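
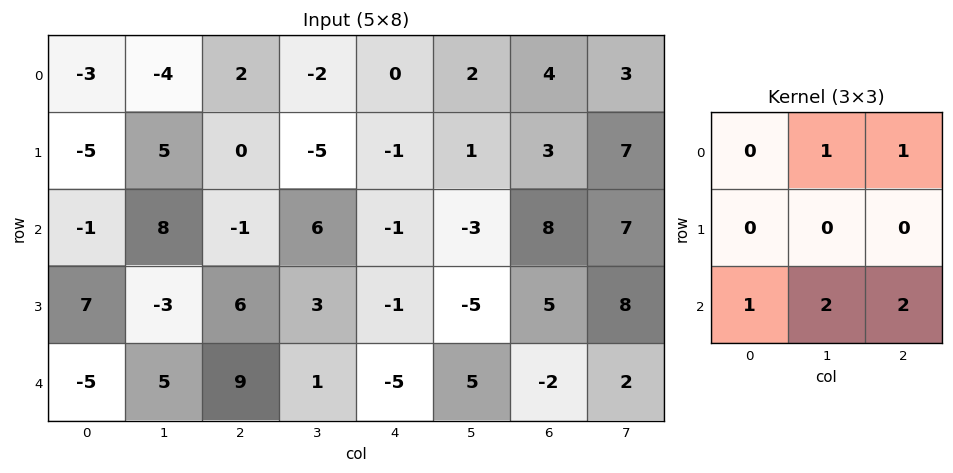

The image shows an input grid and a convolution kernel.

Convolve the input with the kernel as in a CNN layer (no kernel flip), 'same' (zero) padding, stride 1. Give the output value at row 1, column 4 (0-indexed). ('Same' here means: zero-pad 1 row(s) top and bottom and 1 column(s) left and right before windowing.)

The receptive field on the zero-padded input at this output position is [-2 0 2 / -5 -1 1 / 6 -1 -3]. Elementwise product with the kernel and sum: 0·1 + 2·1 + 6·1 + -1·2 + -3·2.

0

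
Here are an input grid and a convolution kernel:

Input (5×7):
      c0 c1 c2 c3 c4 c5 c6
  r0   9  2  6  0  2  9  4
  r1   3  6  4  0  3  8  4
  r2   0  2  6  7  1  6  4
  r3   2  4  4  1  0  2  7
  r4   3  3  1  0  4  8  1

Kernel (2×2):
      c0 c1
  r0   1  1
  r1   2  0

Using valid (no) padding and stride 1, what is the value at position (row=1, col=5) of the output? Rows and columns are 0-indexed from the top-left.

The receptive field on the input at this output position is [8 4 / 6 4]. Elementwise product with the kernel and sum: 8·1 + 4·1 + 6·2.

24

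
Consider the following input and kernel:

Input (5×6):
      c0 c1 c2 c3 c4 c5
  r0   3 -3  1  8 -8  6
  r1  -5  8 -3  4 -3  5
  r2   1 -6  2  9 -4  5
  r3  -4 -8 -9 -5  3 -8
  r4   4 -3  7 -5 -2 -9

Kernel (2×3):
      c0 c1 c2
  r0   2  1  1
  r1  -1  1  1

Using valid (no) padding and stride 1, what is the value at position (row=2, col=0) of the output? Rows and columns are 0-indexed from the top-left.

The receptive field on the input at this output position is [1 -6 2 / -4 -8 -9]. Elementwise product with the kernel and sum: 1·2 + -6·1 + 2·1 + -4·-1 + -8·1 + -9·1.

-15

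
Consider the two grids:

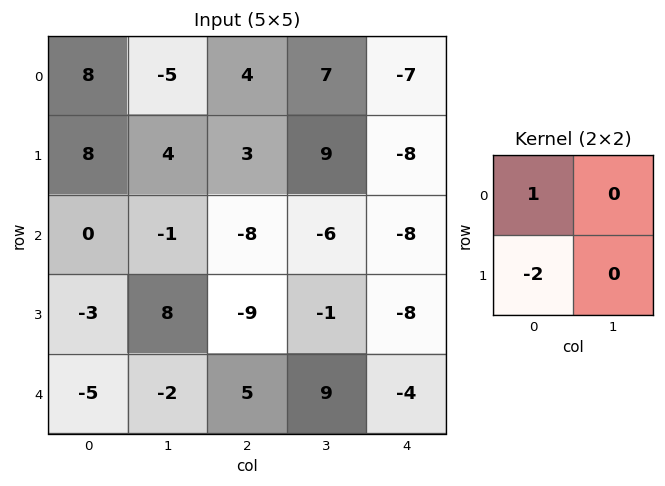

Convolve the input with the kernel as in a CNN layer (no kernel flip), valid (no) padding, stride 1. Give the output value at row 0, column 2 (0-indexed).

The receptive field on the input at this output position is [4 7 / 3 9]. Elementwise product with the kernel and sum: 4·1 + 3·-2.

-2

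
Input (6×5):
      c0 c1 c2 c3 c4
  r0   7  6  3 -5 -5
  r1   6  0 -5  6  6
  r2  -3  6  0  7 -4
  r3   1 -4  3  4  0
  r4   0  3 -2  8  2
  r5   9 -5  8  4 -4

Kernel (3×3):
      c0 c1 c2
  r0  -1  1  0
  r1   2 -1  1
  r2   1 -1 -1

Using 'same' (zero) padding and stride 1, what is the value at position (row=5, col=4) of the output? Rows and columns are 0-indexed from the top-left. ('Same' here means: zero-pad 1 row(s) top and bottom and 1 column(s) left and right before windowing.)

6

The receptive field on the zero-padded input at this output position is [8 2 0 / 4 -4 0 / 0 0 0]. Elementwise product with the kernel and sum: 8·-1 + 2·1 + 4·2 + -4·-1 + 0·1 + 0·1 + 0·-1 + 0·-1.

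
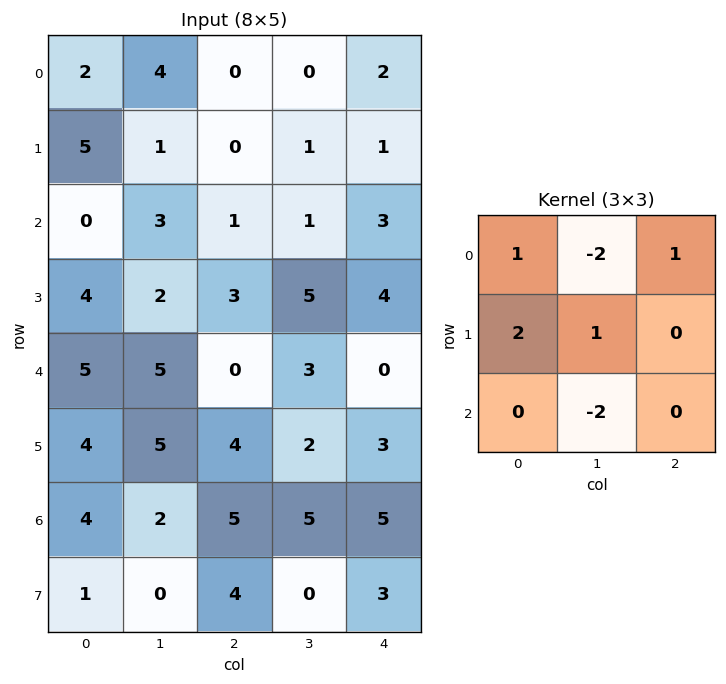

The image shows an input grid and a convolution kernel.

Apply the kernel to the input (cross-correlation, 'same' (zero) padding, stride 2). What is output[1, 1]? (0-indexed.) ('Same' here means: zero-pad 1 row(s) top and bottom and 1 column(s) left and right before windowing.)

3

The receptive field on the zero-padded input at this output position is [1 0 1 / 3 1 1 / 2 3 5]. Elementwise product with the kernel and sum: 1·1 + 0·-2 + 1·1 + 3·2 + 1·1 + 3·-2.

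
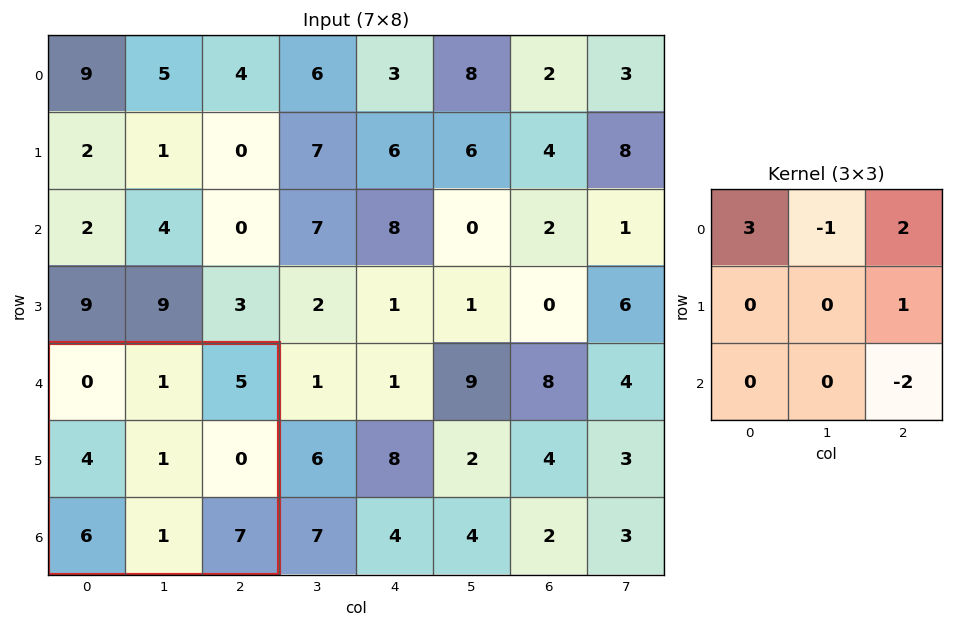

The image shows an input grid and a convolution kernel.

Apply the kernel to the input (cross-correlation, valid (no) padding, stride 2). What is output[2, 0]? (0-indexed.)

-5

The receptive field on the input at this output position is [0 1 5 / 4 1 0 / 6 1 7]. Elementwise product with the kernel and sum: 0·3 + 1·-1 + 5·2 + 0·1 + 7·-2.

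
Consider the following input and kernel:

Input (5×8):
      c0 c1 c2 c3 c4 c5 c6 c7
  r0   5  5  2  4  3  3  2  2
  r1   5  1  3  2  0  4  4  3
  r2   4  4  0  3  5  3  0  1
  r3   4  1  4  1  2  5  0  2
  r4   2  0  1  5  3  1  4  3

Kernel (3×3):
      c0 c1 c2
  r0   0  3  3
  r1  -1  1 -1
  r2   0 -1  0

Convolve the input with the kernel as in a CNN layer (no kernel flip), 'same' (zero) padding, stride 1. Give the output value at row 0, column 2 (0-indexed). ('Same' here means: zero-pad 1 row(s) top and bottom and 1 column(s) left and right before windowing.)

-10

The receptive field on the zero-padded input at this output position is [0 0 0 / 5 2 4 / 1 3 2]. Elementwise product with the kernel and sum: 0·3 + 0·3 + 5·-1 + 2·1 + 4·-1 + 3·-1.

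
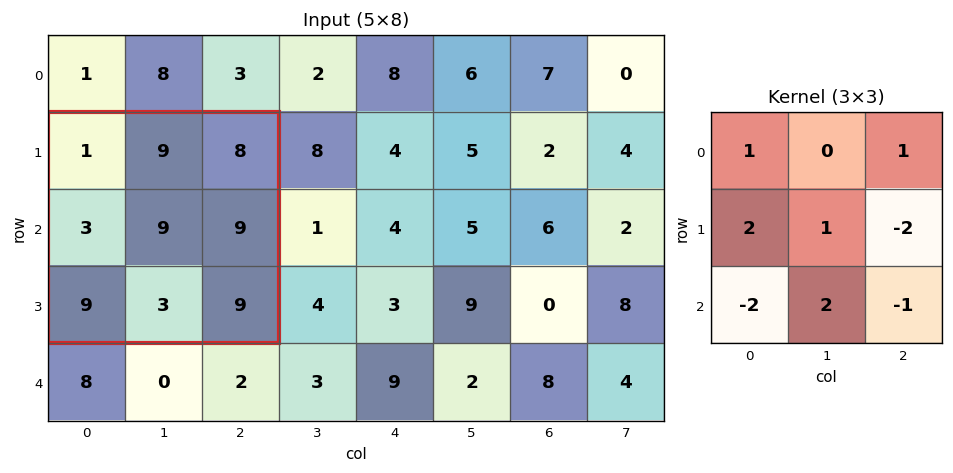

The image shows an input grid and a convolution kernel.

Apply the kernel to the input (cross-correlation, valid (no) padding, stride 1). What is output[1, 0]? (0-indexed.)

-15

The receptive field on the input at this output position is [1 9 8 / 3 9 9 / 9 3 9]. Elementwise product with the kernel and sum: 1·1 + 8·1 + 3·2 + 9·1 + 9·-2 + 9·-2 + 3·2 + 9·-1.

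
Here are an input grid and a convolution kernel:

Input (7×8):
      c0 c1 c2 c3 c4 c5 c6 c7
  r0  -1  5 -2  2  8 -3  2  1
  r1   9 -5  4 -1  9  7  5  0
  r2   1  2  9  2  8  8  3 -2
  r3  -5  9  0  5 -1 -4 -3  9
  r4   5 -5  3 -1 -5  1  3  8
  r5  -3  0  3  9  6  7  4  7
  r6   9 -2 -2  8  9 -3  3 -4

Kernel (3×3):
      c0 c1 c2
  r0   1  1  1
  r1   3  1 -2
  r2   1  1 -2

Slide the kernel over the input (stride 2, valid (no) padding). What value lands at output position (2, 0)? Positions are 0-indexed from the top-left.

-1

The receptive field on the input at this output position is [5 -5 3 / -3 0 3 / 9 -2 -2]. Elementwise product with the kernel and sum: 5·1 + -5·1 + 3·1 + -3·3 + 0·1 + 3·-2 + 9·1 + -2·1 + -2·-2.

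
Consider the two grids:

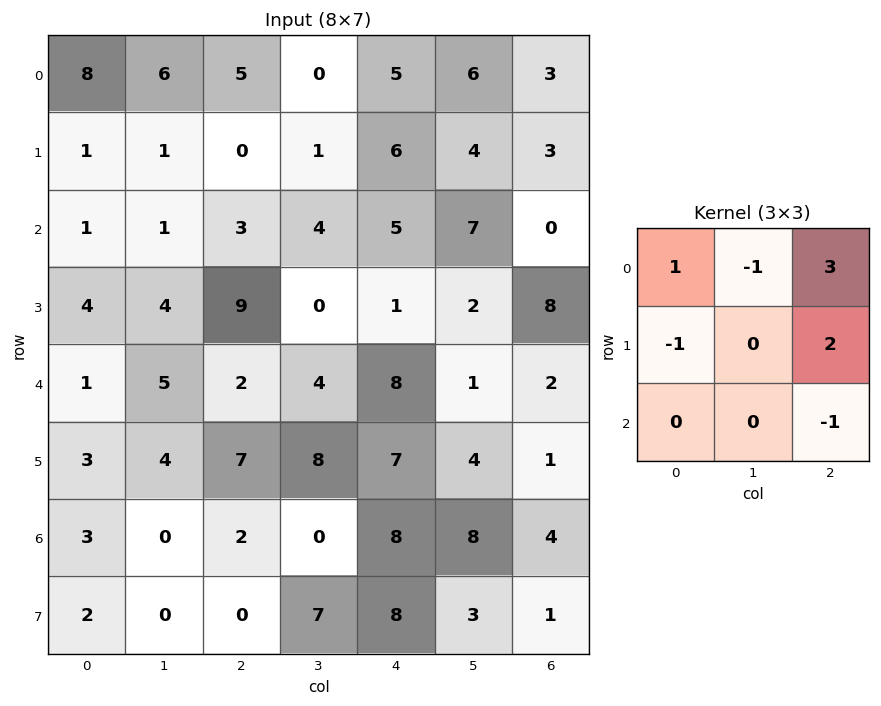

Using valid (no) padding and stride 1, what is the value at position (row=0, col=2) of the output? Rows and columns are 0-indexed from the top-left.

27

The receptive field on the input at this output position is [5 0 5 / 0 1 6 / 3 4 5]. Elementwise product with the kernel and sum: 5·1 + 0·-1 + 5·3 + 0·-1 + 6·2 + 5·-1.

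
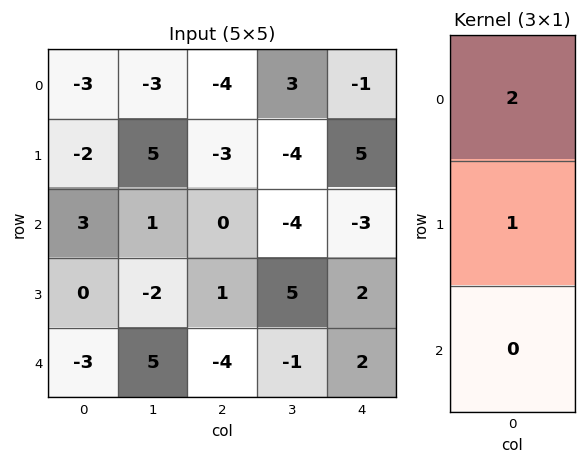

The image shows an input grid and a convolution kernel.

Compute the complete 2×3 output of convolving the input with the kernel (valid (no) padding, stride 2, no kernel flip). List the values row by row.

Output[0,0]: The receptive field on the input at this output position is [-3 / -2 / 3]. Elementwise product with the kernel and sum: -3·2 + -2·1.

-8 -11 3
6 1 -4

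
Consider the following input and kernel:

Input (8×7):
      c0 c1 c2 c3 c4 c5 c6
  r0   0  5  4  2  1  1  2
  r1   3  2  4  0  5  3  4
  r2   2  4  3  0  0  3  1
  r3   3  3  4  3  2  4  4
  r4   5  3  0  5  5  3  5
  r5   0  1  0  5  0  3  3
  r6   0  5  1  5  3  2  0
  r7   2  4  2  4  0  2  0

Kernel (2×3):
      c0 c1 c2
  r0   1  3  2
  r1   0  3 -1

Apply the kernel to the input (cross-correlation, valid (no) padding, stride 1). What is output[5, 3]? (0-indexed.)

The receptive field on the input at this output position is [5 0 3 / 5 3 2]. Elementwise product with the kernel and sum: 5·1 + 0·3 + 3·2 + 3·3 + 2·-1.

18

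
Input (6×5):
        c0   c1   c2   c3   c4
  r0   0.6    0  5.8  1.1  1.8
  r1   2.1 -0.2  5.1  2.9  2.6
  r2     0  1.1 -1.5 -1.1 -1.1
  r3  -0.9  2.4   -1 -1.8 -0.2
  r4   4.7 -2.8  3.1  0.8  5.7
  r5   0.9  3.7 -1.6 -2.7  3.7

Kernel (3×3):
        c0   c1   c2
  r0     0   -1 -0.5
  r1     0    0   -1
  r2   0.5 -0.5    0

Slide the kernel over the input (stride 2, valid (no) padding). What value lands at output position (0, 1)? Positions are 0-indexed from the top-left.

The receptive field on the input at this output position is [5.8 1.1 1.8 / 5.1 2.9 2.6 / -1.5 -1.1 -1.1]. Elementwise product with the kernel and sum: 1.1·-1 + 1.8·-0.5 + 2.6·-1 + -1.5·0.5 + -1.1·-0.5.

-4.8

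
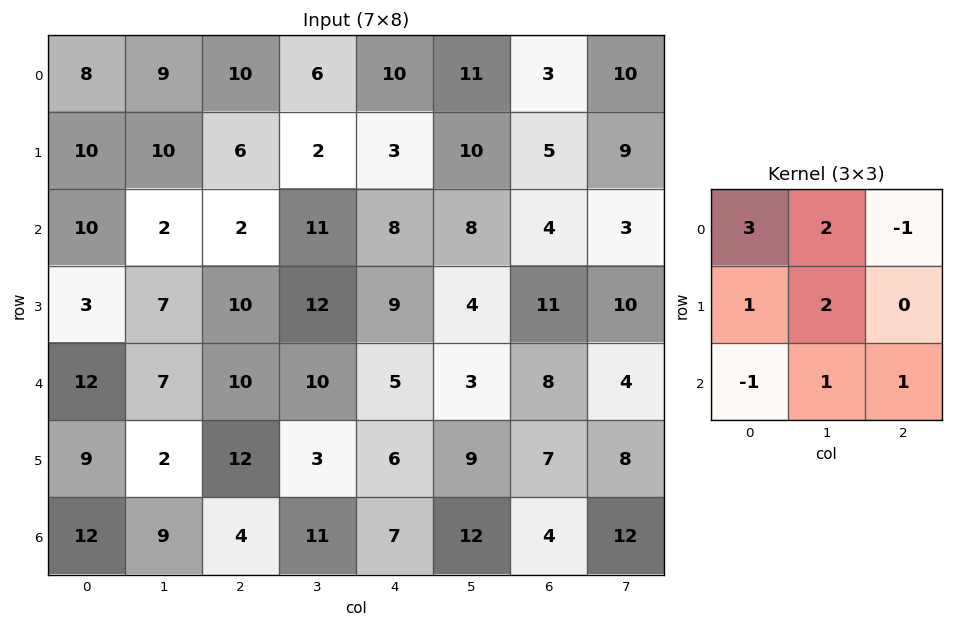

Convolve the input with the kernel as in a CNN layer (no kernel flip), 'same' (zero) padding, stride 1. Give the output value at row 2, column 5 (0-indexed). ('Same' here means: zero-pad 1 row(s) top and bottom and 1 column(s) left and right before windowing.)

54

The receptive field on the zero-padded input at this output position is [3 10 5 / 8 8 4 / 9 4 11]. Elementwise product with the kernel and sum: 3·3 + 10·2 + 5·-1 + 8·1 + 8·2 + 9·-1 + 4·1 + 11·1.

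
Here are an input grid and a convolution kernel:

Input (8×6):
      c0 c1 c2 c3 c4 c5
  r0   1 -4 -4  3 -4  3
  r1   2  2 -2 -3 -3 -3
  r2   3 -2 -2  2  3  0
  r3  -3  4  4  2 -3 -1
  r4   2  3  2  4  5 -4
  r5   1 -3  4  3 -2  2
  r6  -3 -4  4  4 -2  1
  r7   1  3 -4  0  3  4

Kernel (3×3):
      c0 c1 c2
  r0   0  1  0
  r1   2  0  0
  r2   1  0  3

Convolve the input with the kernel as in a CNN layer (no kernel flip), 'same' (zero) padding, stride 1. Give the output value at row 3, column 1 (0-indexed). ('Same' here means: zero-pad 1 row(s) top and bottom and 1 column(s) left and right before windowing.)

The receptive field on the zero-padded input at this output position is [3 -2 -2 / -3 4 4 / 2 3 2]. Elementwise product with the kernel and sum: -2·1 + -3·2 + 2·1 + 2·3.

0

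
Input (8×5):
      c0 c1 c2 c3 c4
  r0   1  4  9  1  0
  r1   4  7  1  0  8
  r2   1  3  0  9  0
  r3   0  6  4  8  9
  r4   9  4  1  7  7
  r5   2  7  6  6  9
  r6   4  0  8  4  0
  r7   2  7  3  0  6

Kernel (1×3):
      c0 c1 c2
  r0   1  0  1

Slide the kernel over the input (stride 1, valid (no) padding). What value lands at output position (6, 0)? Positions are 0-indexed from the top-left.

The receptive field on the input at this output position is [4 0 8]. Elementwise product with the kernel and sum: 4·1 + 8·1.

12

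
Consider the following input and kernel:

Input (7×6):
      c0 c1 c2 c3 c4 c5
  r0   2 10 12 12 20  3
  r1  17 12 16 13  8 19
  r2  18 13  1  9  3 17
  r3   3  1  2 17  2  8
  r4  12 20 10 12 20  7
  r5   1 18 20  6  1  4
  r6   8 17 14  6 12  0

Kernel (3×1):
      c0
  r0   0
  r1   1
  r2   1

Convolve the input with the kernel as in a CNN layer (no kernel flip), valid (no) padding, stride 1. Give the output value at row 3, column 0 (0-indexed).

13

The receptive field on the input at this output position is [3 / 12 / 1]. Elementwise product with the kernel and sum: 12·1 + 1·1.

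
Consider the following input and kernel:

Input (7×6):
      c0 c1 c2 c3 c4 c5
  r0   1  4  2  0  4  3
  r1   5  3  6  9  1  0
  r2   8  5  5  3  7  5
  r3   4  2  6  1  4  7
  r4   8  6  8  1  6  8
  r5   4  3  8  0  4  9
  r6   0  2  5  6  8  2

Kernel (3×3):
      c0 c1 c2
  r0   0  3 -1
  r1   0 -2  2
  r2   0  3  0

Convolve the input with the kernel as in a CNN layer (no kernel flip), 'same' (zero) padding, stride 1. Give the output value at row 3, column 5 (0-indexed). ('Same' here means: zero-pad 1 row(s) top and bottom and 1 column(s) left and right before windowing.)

The receptive field on the zero-padded input at this output position is [7 5 0 / 4 7 0 / 6 8 0]. Elementwise product with the kernel and sum: 5·3 + 0·-1 + 7·-2 + 0·2 + 8·3.

25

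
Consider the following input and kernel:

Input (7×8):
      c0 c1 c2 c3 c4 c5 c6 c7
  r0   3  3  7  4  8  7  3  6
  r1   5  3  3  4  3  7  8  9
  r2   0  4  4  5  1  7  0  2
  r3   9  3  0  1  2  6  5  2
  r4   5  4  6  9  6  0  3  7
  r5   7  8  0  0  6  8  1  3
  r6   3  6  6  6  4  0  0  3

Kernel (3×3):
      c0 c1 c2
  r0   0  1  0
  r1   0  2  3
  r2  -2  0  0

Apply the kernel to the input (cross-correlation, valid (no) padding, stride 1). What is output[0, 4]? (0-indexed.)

43

The receptive field on the input at this output position is [8 7 3 / 3 7 8 / 1 7 0]. Elementwise product with the kernel and sum: 7·1 + 7·2 + 8·3 + 1·-2.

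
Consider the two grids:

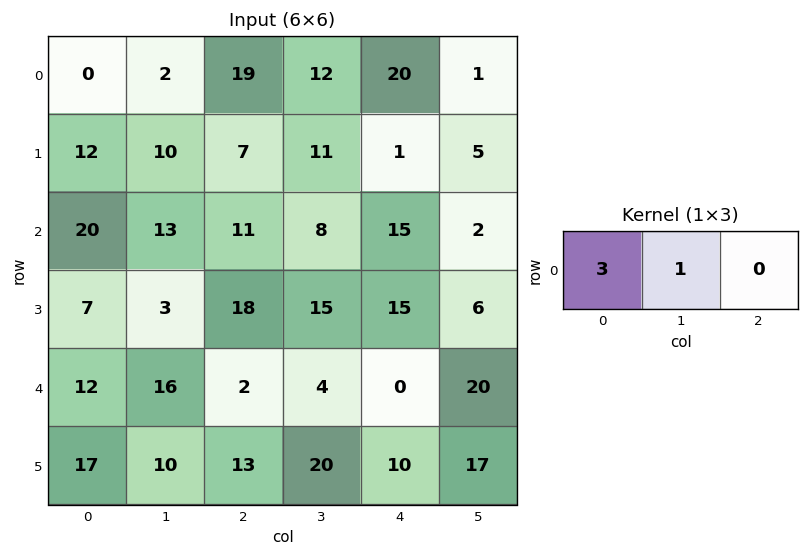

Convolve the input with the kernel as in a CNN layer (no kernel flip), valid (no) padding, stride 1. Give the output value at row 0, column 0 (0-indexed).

The receptive field on the input at this output position is [0 2 19]. Elementwise product with the kernel and sum: 0·3 + 2·1.

2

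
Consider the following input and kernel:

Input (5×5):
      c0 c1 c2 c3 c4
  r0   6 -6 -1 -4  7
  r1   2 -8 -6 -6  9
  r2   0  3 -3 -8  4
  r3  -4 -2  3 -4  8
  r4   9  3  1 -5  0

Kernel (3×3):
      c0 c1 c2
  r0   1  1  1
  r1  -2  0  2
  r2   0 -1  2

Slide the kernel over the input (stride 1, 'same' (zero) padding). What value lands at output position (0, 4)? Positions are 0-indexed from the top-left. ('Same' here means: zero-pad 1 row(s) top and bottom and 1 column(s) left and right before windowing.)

-1

The receptive field on the zero-padded input at this output position is [0 0 0 / -4 7 0 / -6 9 0]. Elementwise product with the kernel and sum: 0·1 + 0·1 + 0·1 + -4·-2 + 0·2 + 9·-1 + 0·2.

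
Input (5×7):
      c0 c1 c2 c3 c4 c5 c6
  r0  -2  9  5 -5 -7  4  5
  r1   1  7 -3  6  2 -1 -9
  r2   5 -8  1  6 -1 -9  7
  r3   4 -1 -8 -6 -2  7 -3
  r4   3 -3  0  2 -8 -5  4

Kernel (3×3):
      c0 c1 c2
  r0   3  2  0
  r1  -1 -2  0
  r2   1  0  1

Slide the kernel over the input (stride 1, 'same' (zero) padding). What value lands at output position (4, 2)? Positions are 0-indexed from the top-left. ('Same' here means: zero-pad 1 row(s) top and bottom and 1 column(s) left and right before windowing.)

The receptive field on the zero-padded input at this output position is [-1 -8 -6 / -3 0 2 / 0 0 0]. Elementwise product with the kernel and sum: -1·3 + -8·2 + -3·-1 + 0·-2 + 0·1 + 0·1.

-16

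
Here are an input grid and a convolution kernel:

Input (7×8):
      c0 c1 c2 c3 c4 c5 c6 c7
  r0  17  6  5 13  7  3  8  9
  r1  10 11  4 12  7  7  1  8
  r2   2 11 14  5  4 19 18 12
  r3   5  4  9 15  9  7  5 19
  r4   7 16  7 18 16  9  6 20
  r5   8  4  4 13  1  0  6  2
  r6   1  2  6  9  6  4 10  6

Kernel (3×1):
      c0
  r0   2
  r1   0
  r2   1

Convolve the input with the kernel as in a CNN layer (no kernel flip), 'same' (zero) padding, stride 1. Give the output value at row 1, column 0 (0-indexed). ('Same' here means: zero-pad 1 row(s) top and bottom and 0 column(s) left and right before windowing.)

The receptive field on the zero-padded input at this output position is [17 / 10 / 2]. Elementwise product with the kernel and sum: 17·2 + 2·1.

36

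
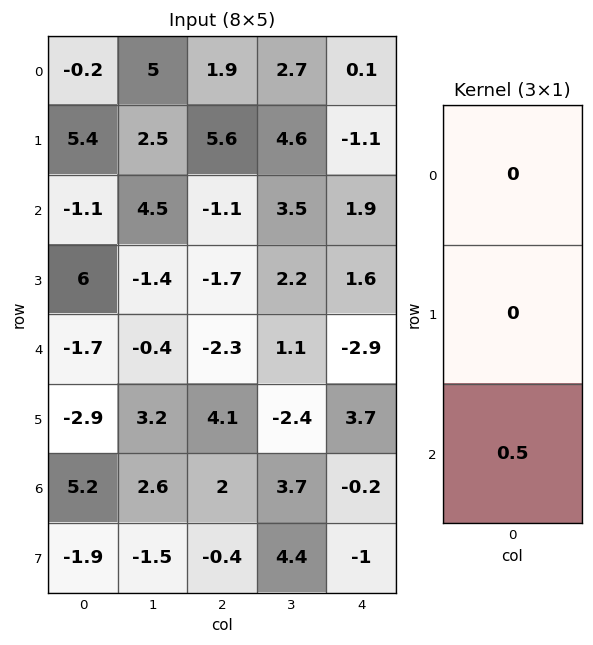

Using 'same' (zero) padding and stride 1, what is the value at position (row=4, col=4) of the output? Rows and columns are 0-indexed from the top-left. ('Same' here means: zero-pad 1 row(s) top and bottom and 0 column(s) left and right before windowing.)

The receptive field on the zero-padded input at this output position is [1.6 / -2.9 / 3.7]. Elementwise product with the kernel and sum: 3.7·0.5.

1.85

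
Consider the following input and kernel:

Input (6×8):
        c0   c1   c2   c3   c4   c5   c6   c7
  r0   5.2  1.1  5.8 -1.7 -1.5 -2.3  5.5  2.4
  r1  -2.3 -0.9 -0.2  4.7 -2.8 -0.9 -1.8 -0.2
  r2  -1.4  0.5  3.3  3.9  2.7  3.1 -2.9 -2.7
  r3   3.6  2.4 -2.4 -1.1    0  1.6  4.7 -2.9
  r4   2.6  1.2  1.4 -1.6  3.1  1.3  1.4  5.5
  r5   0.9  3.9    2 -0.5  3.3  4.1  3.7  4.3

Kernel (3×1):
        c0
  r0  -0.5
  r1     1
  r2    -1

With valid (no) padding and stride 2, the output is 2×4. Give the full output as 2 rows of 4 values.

-3.5 -6.4 -4.75 -1.65
1.7 -5.45 -4.45 4.75

Output[0,0]: The receptive field on the input at this output position is [5.2 / -2.3 / -1.4]. Elementwise product with the kernel and sum: 5.2·-0.5 + -2.3·1 + -1.4·-1.
Output[0,1]: The receptive field on the input at this output position is [5.8 / -0.2 / 3.3]. Elementwise product with the kernel and sum: 5.8·-0.5 + -0.2·1 + 3.3·-1.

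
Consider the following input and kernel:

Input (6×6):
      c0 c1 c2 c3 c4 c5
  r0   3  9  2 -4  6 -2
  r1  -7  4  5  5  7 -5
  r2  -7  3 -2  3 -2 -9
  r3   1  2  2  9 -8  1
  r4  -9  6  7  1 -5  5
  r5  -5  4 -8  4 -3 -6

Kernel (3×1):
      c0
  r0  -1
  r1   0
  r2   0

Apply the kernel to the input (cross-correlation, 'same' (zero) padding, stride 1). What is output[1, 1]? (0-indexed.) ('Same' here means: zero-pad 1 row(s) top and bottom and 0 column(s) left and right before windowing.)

The receptive field on the zero-padded input at this output position is [9 / 4 / 3]. Elementwise product with the kernel and sum: 9·-1.

-9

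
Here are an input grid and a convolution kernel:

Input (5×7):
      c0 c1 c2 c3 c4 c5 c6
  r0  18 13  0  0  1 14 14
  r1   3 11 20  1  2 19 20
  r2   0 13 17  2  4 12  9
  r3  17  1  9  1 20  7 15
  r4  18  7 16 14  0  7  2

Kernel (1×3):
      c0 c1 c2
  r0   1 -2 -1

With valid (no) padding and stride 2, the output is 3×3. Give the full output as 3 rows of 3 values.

-8 -1 -41
-43 9 -29
-12 -12 -16

Output[0,0]: The receptive field on the input at this output position is [18 13 0]. Elementwise product with the kernel and sum: 18·1 + 13·-2 + 0·-1.
Output[0,1]: The receptive field on the input at this output position is [0 0 1]. Elementwise product with the kernel and sum: 0·1 + 0·-2 + 1·-1.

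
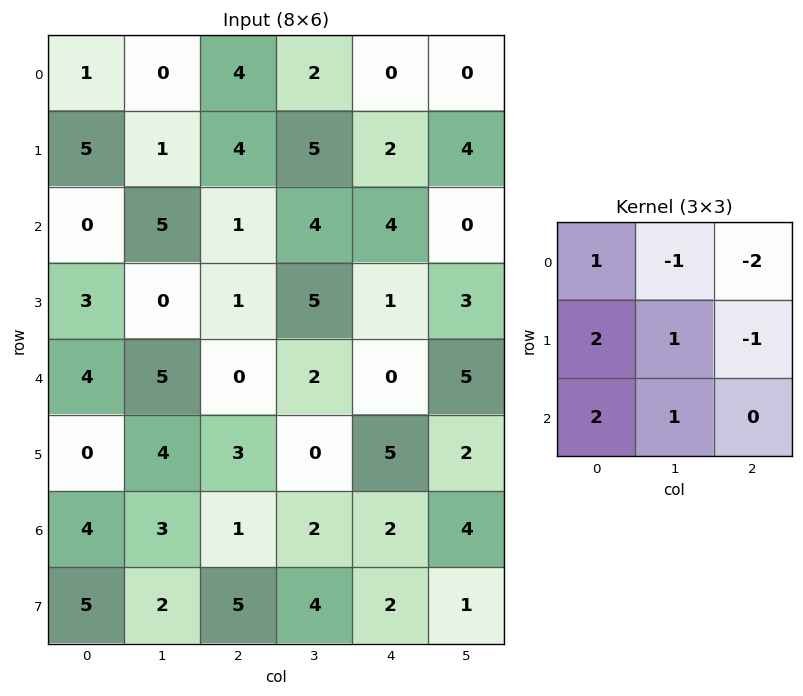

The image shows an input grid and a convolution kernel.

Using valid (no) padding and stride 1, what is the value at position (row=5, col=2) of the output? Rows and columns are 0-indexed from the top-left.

The receptive field on the input at this output position is [3 0 5 / 1 2 2 / 5 4 2]. Elementwise product with the kernel and sum: 3·1 + 0·-1 + 5·-2 + 1·2 + 2·1 + 2·-1 + 5·2 + 4·1.

9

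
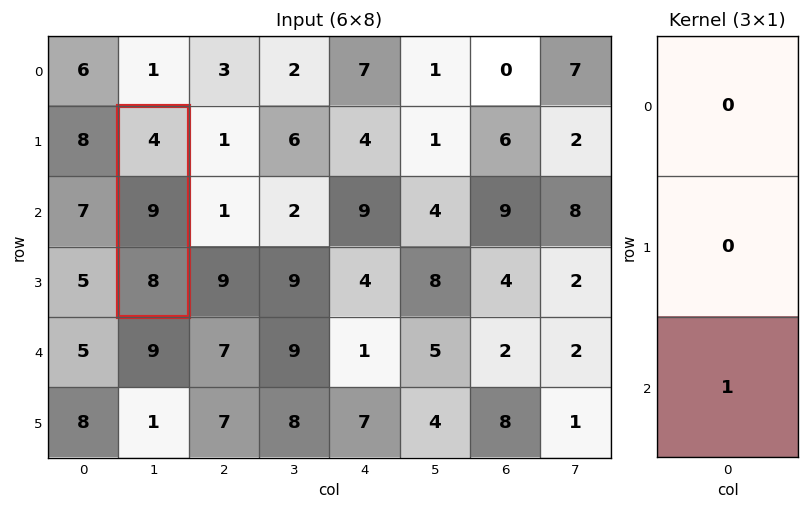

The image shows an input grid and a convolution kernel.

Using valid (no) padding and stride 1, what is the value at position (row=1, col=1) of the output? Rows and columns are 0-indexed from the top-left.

8

The receptive field on the input at this output position is [4 / 9 / 8]. Elementwise product with the kernel and sum: 8·1.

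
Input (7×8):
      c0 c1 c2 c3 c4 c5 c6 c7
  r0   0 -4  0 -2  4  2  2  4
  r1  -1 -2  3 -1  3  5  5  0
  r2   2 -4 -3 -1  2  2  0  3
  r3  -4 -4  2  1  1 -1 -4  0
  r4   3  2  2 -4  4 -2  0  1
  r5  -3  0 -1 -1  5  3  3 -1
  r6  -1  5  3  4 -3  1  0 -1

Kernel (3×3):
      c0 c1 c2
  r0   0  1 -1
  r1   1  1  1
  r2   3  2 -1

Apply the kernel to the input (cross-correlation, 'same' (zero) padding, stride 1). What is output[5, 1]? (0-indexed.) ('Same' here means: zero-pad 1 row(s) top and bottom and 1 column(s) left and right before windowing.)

0

The receptive field on the zero-padded input at this output position is [3 2 2 / -3 0 -1 / -1 5 3]. Elementwise product with the kernel and sum: 2·1 + 2·-1 + -3·1 + 0·1 + -1·1 + -1·3 + 5·2 + 3·-1.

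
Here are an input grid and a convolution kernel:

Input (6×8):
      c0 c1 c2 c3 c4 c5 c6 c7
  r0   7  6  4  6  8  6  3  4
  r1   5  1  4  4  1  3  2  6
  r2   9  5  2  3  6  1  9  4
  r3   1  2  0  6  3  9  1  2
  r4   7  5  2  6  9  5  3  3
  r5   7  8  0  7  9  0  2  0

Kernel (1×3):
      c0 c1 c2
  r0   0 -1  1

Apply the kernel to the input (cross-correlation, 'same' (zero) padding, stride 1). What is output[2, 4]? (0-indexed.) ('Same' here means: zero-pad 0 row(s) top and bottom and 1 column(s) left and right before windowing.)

-5

The receptive field on the zero-padded input at this output position is [3 6 1]. Elementwise product with the kernel and sum: 6·-1 + 1·1.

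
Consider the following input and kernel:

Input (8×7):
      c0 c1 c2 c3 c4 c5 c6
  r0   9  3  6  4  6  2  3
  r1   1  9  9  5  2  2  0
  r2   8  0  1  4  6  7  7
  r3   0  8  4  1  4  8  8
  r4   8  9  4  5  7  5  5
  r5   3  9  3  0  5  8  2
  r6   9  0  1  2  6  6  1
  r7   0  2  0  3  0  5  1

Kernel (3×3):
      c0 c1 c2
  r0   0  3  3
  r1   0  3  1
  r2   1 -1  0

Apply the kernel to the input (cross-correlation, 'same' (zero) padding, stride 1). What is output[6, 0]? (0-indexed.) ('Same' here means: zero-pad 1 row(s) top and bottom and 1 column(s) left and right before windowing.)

The receptive field on the zero-padded input at this output position is [0 3 9 / 0 9 0 / 0 0 2]. Elementwise product with the kernel and sum: 3·3 + 9·3 + 9·3 + 0·1 + 0·1 + 0·-1.

63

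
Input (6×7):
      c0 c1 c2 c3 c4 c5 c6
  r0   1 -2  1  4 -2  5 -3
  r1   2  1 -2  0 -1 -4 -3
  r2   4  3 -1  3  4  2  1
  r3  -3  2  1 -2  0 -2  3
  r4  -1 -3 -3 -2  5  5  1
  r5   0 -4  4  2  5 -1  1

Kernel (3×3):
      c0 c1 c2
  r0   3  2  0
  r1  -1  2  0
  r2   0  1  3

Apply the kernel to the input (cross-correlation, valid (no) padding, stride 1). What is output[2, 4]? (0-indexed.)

The receptive field on the input at this output position is [4 2 1 / 0 -2 3 / 5 5 1]. Elementwise product with the kernel and sum: 4·3 + 2·2 + 0·-1 + -2·2 + 5·1 + 1·3.

20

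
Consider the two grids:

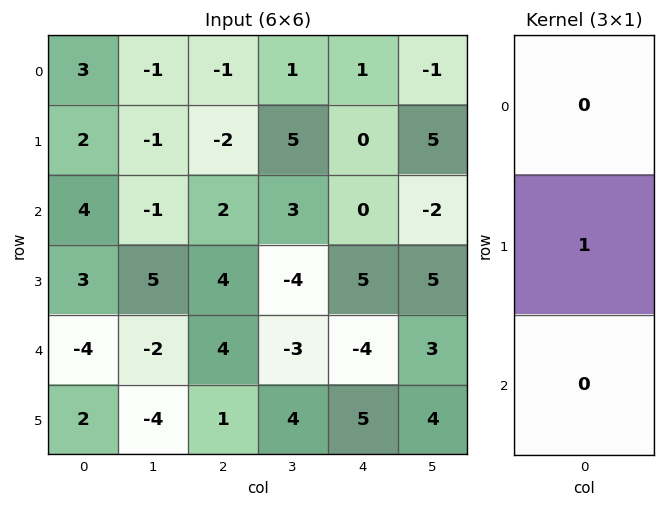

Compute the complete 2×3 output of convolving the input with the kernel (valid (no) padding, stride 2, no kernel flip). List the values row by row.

Output[0,0]: The receptive field on the input at this output position is [3 / 2 / 4]. Elementwise product with the kernel and sum: 2·1.

2 -2 0
3 4 5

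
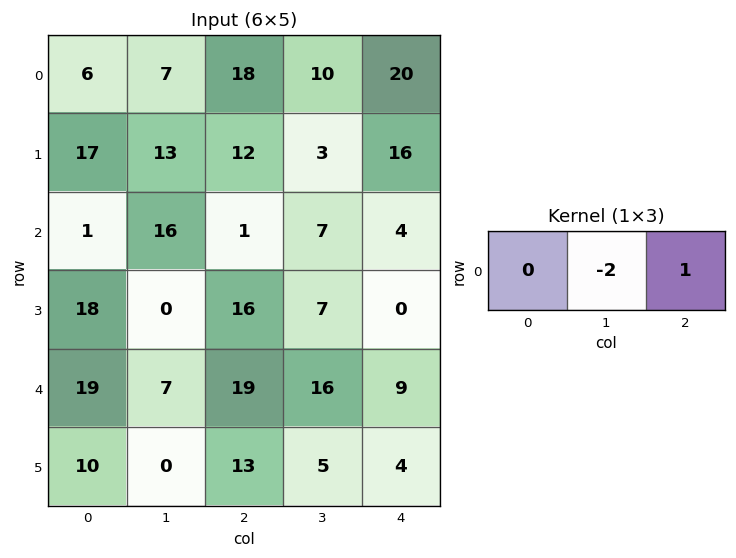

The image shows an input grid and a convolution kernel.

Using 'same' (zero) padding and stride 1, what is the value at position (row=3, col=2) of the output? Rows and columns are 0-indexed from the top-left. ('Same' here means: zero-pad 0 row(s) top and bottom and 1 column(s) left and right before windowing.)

-25

The receptive field on the zero-padded input at this output position is [0 16 7]. Elementwise product with the kernel and sum: 16·-2 + 7·1.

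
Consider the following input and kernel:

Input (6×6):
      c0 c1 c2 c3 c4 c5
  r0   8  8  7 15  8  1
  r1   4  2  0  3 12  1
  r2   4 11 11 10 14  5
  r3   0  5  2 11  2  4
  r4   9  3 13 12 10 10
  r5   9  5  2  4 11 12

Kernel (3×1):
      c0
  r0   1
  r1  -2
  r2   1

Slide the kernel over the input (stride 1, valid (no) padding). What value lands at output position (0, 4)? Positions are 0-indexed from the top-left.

The receptive field on the input at this output position is [8 / 12 / 14]. Elementwise product with the kernel and sum: 8·1 + 12·-2 + 14·1.

-2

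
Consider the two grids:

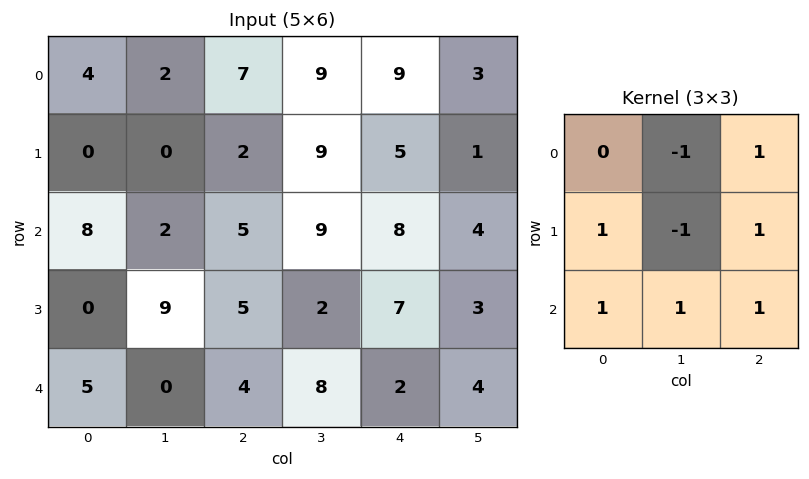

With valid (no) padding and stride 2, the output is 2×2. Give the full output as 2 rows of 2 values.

22 20
8 23

Output[0,0]: The receptive field on the input at this output position is [4 2 7 / 0 0 2 / 8 2 5]. Elementwise product with the kernel and sum: 2·-1 + 7·1 + 0·1 + 0·-1 + 2·1 + 8·1 + 2·1 + 5·1.
Output[0,1]: The receptive field on the input at this output position is [7 9 9 / 2 9 5 / 5 9 8]. Elementwise product with the kernel and sum: 9·-1 + 9·1 + 2·1 + 9·-1 + 5·1 + 5·1 + 9·1 + 8·1.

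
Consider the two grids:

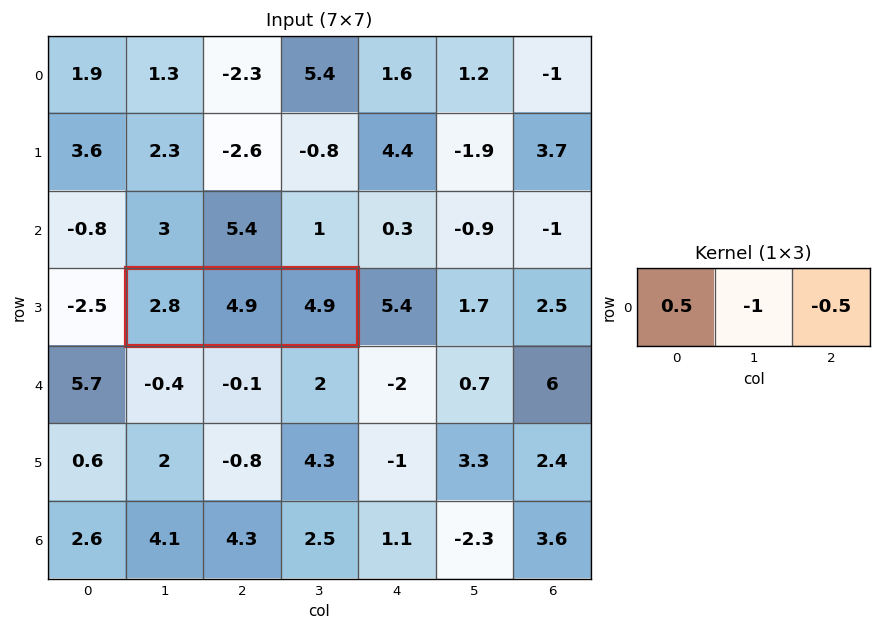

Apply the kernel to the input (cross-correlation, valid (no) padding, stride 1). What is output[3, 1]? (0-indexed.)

-5.95

The receptive field on the input at this output position is [2.8 4.9 4.9]. Elementwise product with the kernel and sum: 2.8·0.5 + 4.9·-1 + 4.9·-0.5.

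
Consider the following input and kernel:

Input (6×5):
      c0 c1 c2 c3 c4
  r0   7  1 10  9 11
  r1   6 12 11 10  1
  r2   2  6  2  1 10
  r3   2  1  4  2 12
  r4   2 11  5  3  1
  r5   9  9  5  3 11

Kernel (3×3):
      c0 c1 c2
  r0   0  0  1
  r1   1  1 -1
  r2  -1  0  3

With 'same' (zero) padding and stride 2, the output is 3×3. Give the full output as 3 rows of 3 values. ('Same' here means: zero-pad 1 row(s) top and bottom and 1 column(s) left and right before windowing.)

Output[0,0]: The receptive field on the zero-padded input at this output position is [0 0 0 / 0 7 1 / 0 6 12]. Elementwise product with the kernel and sum: 0·1 + 0·1 + 7·1 + 1·-1 + 0·-1 + 12·3.
Output[0,1]: The receptive field on the zero-padded input at this output position is [0 0 0 / 1 10 9 / 12 11 10]. Elementwise product with the kernel and sum: 0·1 + 1·1 + 10·1 + 9·-1 + 12·-1 + 10·3.

42 20 10
11 22 9
19 15 1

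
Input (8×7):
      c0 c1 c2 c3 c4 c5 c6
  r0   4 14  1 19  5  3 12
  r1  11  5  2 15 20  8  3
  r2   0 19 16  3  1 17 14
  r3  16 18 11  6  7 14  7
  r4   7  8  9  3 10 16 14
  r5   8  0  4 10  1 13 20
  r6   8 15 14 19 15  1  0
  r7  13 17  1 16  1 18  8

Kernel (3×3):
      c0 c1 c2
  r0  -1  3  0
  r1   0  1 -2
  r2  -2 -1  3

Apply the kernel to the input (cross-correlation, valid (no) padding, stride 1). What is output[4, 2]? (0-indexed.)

6

The receptive field on the input at this output position is [9 3 10 / 4 10 1 / 14 19 15]. Elementwise product with the kernel and sum: 9·-1 + 3·3 + 10·1 + 1·-2 + 14·-2 + 19·-1 + 15·3.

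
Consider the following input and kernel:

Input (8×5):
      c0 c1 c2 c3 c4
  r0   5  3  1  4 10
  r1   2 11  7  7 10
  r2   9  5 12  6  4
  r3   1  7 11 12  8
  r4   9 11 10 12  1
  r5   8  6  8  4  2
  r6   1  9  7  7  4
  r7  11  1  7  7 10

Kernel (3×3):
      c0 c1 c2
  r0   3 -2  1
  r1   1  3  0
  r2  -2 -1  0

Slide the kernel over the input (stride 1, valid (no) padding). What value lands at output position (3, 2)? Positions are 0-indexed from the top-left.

The receptive field on the input at this output position is [11 12 8 / 10 12 1 / 8 4 2]. Elementwise product with the kernel and sum: 11·3 + 12·-2 + 8·1 + 10·1 + 12·3 + 8·-2 + 4·-1.

43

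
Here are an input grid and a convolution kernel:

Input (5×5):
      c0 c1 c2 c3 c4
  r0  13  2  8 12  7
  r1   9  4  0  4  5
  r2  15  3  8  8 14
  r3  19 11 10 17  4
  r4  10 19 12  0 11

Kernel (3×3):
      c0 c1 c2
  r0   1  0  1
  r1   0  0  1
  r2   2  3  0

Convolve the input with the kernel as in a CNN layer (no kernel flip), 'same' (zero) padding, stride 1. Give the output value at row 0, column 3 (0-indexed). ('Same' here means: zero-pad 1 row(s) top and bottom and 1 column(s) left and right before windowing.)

The receptive field on the zero-padded input at this output position is [0 0 0 / 8 12 7 / 0 4 5]. Elementwise product with the kernel and sum: 0·1 + 0·1 + 7·1 + 0·2 + 4·3.

19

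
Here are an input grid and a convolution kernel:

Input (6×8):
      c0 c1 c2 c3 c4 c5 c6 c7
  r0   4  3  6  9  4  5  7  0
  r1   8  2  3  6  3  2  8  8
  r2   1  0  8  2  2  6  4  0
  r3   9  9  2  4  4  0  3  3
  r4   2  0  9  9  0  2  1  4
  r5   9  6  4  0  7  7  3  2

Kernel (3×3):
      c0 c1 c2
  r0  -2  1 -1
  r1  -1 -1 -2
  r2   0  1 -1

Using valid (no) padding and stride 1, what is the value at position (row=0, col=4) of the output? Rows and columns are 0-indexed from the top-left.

The receptive field on the input at this output position is [4 5 7 / 3 2 8 / 2 6 4]. Elementwise product with the kernel and sum: 4·-2 + 5·1 + 7·-1 + 3·-1 + 2·-1 + 8·-2 + 6·1 + 4·-1.

-29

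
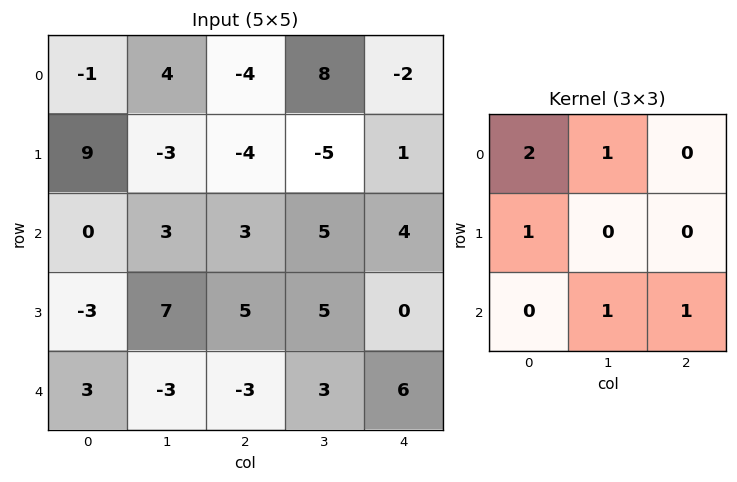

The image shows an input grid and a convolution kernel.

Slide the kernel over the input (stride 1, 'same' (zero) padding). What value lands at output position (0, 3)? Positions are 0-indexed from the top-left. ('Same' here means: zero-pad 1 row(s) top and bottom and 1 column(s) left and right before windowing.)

-8

The receptive field on the zero-padded input at this output position is [0 0 0 / -4 8 -2 / -4 -5 1]. Elementwise product with the kernel and sum: 0·2 + 0·1 + -4·1 + -5·1 + 1·1.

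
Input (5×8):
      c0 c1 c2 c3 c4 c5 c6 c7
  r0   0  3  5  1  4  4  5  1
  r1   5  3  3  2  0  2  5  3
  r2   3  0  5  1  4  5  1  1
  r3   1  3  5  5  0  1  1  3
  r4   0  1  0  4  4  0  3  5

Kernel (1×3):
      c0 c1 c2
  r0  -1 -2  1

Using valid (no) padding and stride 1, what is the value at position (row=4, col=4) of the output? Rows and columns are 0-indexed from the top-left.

The receptive field on the input at this output position is [4 0 3]. Elementwise product with the kernel and sum: 4·-1 + 0·-2 + 3·1.

-1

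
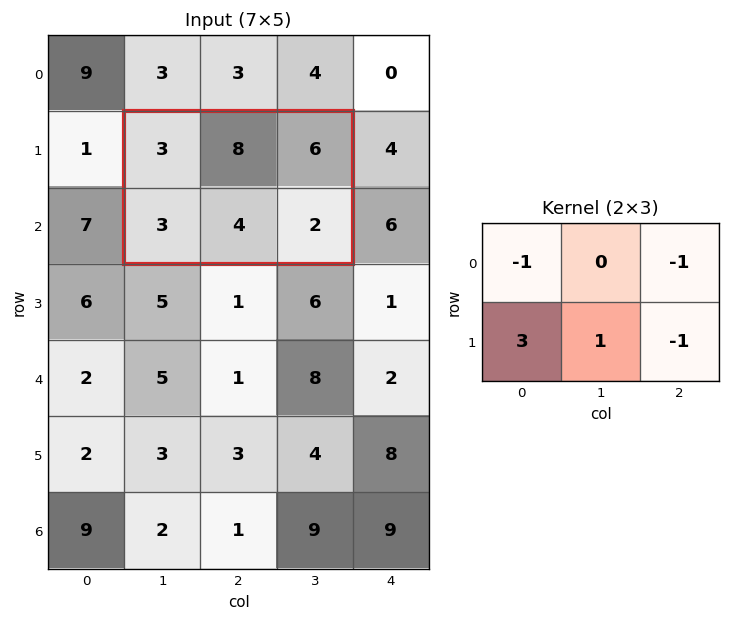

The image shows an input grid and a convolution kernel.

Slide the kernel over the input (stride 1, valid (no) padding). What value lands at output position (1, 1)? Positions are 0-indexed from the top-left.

2

The receptive field on the input at this output position is [3 8 6 / 3 4 2]. Elementwise product with the kernel and sum: 3·-1 + 6·-1 + 3·3 + 4·1 + 2·-1.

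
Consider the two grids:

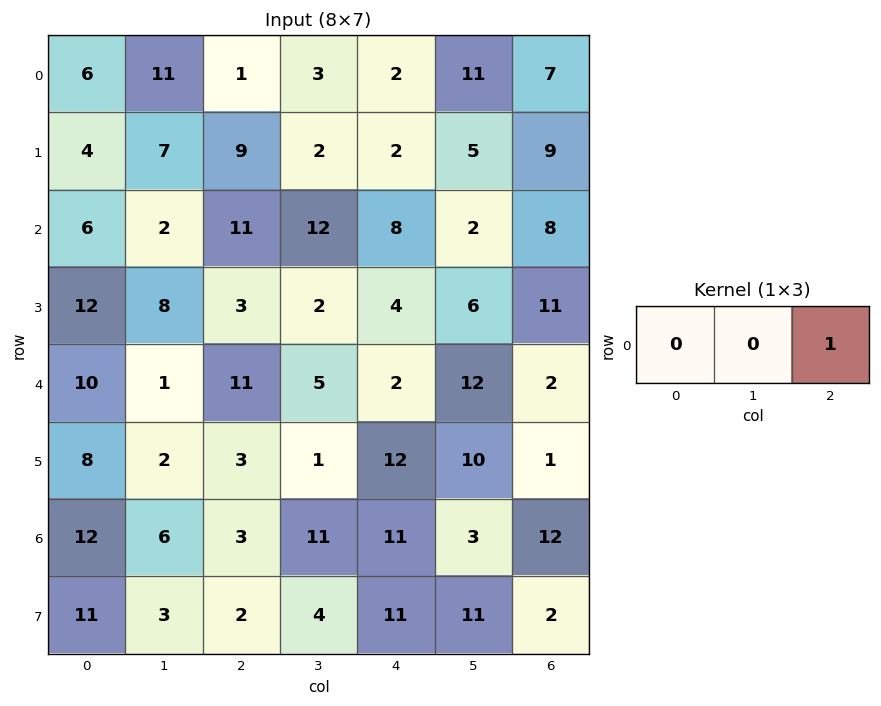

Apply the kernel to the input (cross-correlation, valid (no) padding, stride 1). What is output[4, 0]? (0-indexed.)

The receptive field on the input at this output position is [10 1 11]. Elementwise product with the kernel and sum: 11·1.

11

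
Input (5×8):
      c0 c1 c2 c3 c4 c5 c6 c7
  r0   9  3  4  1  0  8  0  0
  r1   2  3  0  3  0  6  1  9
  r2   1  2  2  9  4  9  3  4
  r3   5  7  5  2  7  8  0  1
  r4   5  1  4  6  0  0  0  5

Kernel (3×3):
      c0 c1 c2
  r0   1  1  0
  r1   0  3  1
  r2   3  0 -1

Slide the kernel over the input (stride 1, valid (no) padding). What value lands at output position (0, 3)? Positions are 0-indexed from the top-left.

25

The receptive field on the input at this output position is [1 0 8 / 3 0 6 / 9 4 9]. Elementwise product with the kernel and sum: 1·1 + 0·1 + 0·3 + 6·1 + 9·3 + 9·-1.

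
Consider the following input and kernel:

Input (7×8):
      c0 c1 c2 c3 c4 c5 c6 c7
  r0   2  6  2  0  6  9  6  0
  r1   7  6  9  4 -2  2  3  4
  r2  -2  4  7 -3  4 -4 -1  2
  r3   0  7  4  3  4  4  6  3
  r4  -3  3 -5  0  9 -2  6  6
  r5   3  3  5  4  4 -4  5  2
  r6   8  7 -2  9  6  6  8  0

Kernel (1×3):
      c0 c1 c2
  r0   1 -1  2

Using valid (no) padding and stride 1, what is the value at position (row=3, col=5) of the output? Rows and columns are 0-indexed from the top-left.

4

The receptive field on the input at this output position is [4 6 3]. Elementwise product with the kernel and sum: 4·1 + 6·-1 + 3·2.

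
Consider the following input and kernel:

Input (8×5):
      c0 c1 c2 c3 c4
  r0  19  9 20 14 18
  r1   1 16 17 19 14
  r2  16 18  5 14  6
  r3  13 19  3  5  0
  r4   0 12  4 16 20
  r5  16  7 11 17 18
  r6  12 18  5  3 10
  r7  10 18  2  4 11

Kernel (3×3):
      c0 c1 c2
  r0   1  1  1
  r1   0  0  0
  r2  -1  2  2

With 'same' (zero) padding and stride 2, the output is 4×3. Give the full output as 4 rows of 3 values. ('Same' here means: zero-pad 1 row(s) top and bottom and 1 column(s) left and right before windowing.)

Output[0,0]: The receptive field on the zero-padded input at this output position is [0 0 0 / 0 19 9 / 0 1 16]. Elementwise product with the kernel and sum: 0·1 + 0·1 + 0·1 + 0·-1 + 1·2 + 16·2.

34 56 9
81 49 28
78 76 24
79 29 53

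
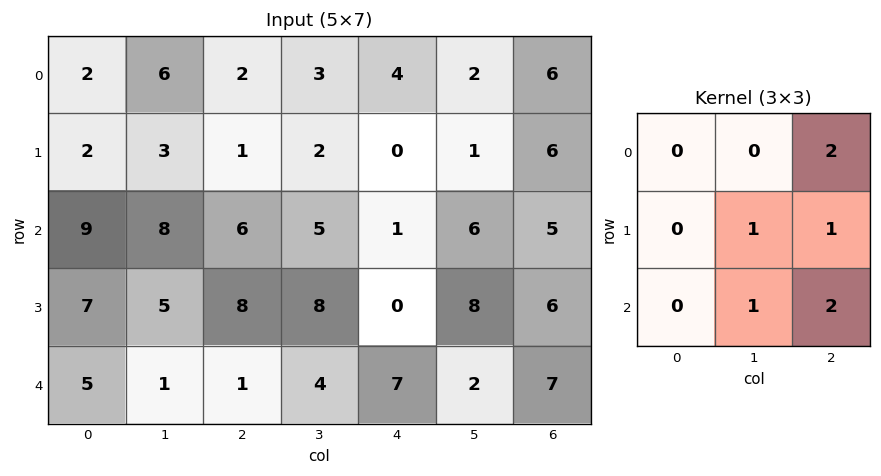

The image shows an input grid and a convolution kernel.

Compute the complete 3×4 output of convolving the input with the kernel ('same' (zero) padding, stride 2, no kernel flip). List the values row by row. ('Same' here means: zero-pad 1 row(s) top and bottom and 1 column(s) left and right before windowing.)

16 10 8 12
40 39 25 11
16 21 25 7

Output[0,0]: The receptive field on the zero-padded input at this output position is [0 0 0 / 0 2 6 / 0 2 3]. Elementwise product with the kernel and sum: 0·2 + 2·1 + 6·1 + 2·1 + 3·2.
Output[0,1]: The receptive field on the zero-padded input at this output position is [0 0 0 / 6 2 3 / 3 1 2]. Elementwise product with the kernel and sum: 0·2 + 2·1 + 3·1 + 1·1 + 2·2.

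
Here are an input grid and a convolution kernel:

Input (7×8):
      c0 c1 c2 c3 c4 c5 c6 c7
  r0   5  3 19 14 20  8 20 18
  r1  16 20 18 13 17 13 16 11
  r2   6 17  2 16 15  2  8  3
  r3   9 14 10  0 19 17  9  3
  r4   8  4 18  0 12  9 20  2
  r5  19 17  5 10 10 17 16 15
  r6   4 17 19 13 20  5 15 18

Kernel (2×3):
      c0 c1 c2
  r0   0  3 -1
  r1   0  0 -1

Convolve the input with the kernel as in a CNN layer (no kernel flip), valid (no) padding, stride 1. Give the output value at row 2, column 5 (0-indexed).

18

The receptive field on the input at this output position is [2 8 3 / 17 9 3]. Elementwise product with the kernel and sum: 8·3 + 3·-1 + 3·-1.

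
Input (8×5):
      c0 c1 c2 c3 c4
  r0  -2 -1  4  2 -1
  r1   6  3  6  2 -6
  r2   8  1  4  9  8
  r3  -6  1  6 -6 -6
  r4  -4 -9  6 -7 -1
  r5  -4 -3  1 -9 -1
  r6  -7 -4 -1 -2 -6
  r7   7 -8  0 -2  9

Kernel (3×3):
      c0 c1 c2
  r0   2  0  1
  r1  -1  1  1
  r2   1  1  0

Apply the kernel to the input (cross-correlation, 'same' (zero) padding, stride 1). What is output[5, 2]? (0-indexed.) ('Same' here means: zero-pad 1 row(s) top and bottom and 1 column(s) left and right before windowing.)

-35

The receptive field on the zero-padded input at this output position is [-9 6 -7 / -3 1 -9 / -4 -1 -2]. Elementwise product with the kernel and sum: -9·2 + -7·1 + -3·-1 + 1·1 + -9·1 + -4·1 + -1·1.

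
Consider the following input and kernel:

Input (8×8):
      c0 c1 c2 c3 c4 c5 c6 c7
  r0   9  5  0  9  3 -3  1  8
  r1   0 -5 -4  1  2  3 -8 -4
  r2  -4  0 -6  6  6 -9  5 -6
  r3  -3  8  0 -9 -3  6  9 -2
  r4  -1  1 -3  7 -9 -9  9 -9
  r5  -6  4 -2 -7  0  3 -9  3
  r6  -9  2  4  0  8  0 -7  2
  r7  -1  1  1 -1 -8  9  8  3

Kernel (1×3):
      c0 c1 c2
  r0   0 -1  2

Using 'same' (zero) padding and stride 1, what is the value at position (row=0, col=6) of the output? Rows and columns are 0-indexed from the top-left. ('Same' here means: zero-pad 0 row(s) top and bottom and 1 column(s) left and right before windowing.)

15

The receptive field on the zero-padded input at this output position is [-3 1 8]. Elementwise product with the kernel and sum: 1·-1 + 8·2.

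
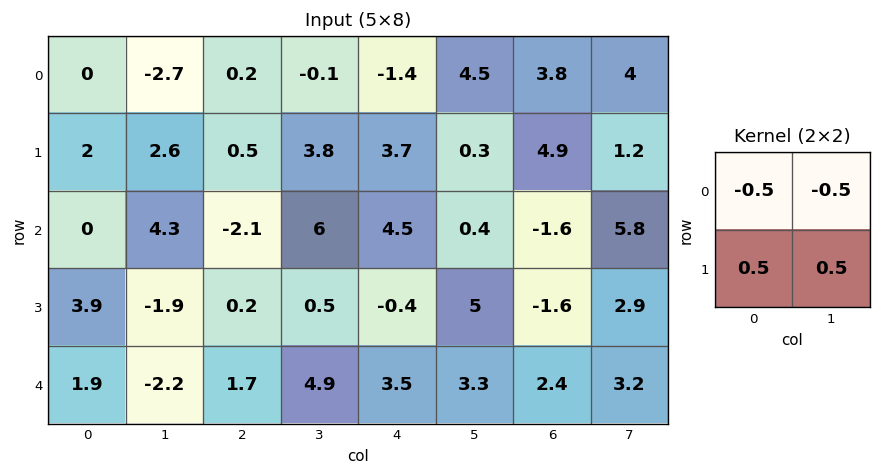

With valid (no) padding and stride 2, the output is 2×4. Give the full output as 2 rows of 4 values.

Output[0,0]: The receptive field on the input at this output position is [0 -2.7 / 2 2.6]. Elementwise product with the kernel and sum: 0·-0.5 + -2.7·-0.5 + 2·0.5 + 2.6·0.5.

3.65 2.1 0.45 -0.85
-1.15 -1.6 -0.15 -1.45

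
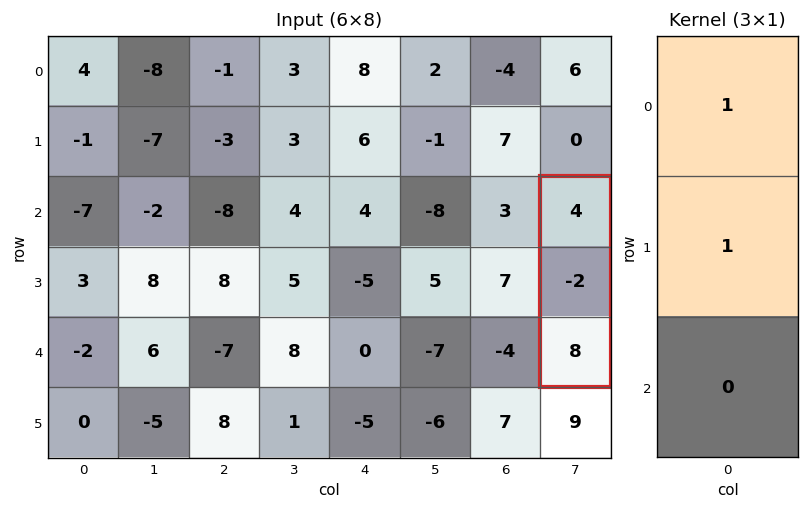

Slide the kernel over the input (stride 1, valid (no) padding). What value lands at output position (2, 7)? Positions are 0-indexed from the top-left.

2

The receptive field on the input at this output position is [4 / -2 / 8]. Elementwise product with the kernel and sum: 4·1 + -2·1.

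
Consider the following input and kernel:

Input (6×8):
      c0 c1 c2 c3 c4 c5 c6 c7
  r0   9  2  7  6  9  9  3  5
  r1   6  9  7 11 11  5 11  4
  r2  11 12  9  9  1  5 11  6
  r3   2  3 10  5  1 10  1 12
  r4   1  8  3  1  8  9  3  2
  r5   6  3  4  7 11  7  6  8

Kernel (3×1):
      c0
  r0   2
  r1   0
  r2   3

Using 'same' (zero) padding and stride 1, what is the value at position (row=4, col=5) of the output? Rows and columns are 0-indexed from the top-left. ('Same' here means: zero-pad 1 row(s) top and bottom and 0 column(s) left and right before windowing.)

The receptive field on the zero-padded input at this output position is [10 / 9 / 7]. Elementwise product with the kernel and sum: 10·2 + 7·3.

41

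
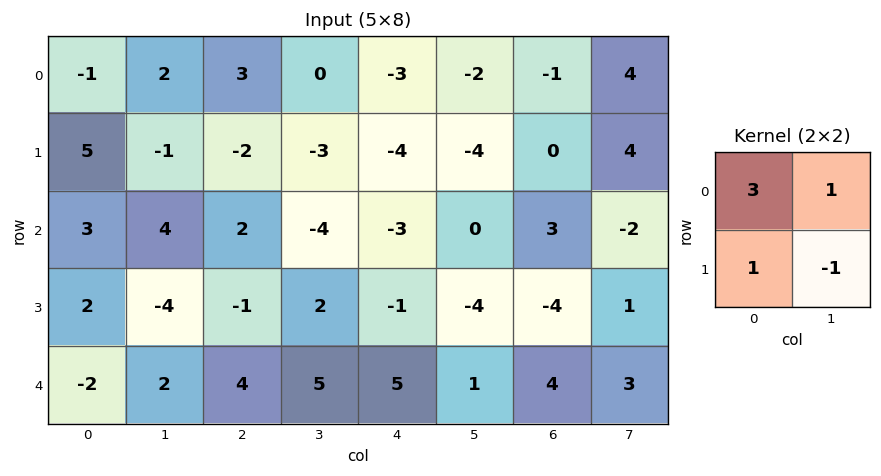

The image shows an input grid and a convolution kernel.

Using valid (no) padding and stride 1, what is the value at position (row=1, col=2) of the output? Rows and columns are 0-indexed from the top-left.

The receptive field on the input at this output position is [-2 -3 / 2 -4]. Elementwise product with the kernel and sum: -2·3 + -3·1 + 2·1 + -4·-1.

-3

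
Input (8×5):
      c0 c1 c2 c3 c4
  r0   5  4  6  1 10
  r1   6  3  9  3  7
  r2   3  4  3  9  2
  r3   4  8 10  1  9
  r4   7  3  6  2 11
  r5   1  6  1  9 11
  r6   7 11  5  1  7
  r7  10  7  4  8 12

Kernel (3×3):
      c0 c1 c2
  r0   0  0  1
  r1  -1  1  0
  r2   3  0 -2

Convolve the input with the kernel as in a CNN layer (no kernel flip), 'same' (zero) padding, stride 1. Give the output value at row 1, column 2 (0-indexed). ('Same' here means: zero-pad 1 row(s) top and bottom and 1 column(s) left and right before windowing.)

1

The receptive field on the zero-padded input at this output position is [4 6 1 / 3 9 3 / 4 3 9]. Elementwise product with the kernel and sum: 1·1 + 3·-1 + 9·1 + 4·3 + 9·-2.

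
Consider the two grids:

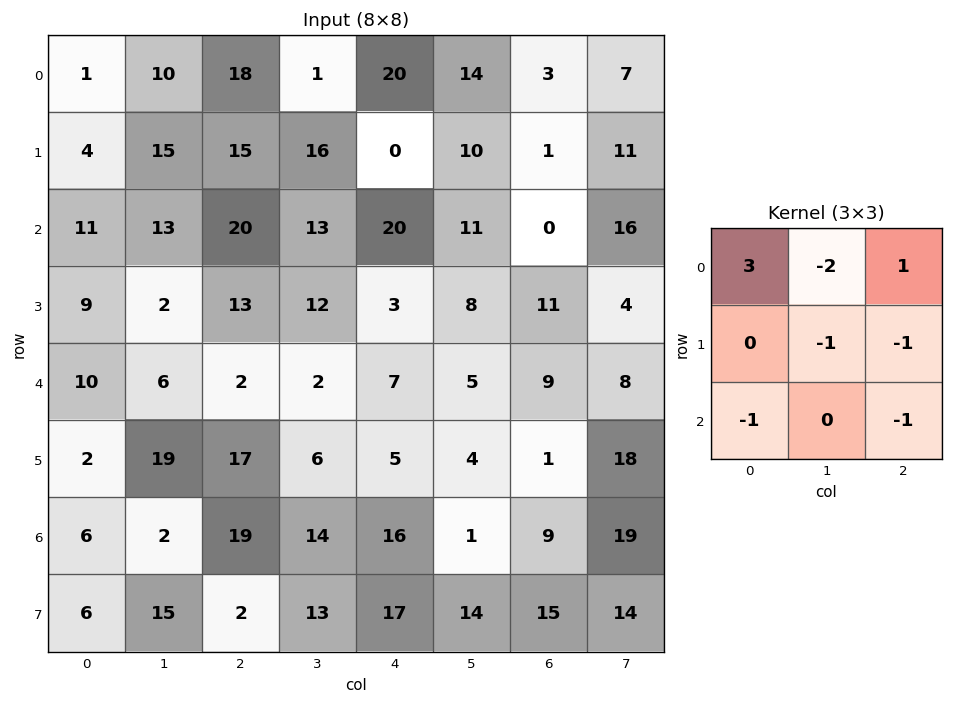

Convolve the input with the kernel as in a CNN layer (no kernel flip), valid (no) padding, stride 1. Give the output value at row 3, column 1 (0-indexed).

-37

The receptive field on the input at this output position is [2 13 12 / 6 2 2 / 19 17 6]. Elementwise product with the kernel and sum: 2·3 + 13·-2 + 12·1 + 2·-1 + 2·-1 + 19·-1 + 6·-1.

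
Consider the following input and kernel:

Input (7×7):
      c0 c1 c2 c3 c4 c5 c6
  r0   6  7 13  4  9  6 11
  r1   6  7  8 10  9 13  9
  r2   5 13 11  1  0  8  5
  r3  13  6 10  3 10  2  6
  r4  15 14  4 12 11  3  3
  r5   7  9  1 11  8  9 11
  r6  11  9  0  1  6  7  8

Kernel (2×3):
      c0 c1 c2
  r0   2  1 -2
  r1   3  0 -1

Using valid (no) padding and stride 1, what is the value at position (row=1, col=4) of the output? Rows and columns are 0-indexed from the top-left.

The receptive field on the input at this output position is [9 13 9 / 0 8 5]. Elementwise product with the kernel and sum: 9·2 + 13·1 + 9·-2 + 0·3 + 5·-1.

8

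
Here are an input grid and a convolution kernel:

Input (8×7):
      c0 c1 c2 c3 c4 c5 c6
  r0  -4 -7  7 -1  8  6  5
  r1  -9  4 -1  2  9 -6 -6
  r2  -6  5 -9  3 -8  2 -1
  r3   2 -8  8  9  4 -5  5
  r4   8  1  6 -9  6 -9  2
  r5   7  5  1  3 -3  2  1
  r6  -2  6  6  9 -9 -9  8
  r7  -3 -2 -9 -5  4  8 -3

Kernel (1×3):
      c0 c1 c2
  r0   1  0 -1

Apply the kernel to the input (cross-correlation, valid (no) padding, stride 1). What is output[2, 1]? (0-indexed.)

The receptive field on the input at this output position is [5 -9 3]. Elementwise product with the kernel and sum: 5·1 + 3·-1.

2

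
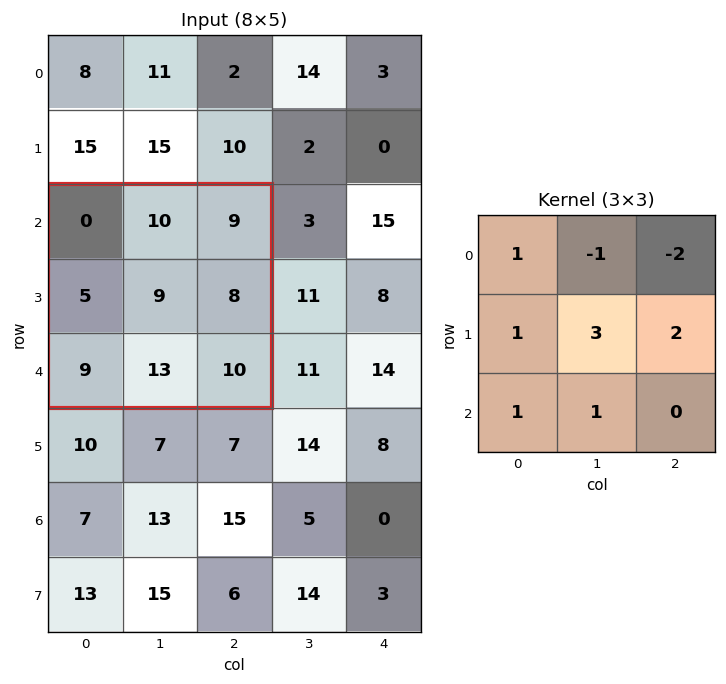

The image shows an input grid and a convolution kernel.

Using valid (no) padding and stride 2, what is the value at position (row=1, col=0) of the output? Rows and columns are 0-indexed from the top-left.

42

The receptive field on the input at this output position is [0 10 9 / 5 9 8 / 9 13 10]. Elementwise product with the kernel and sum: 0·1 + 10·-1 + 9·-2 + 5·1 + 9·3 + 8·2 + 9·1 + 13·1.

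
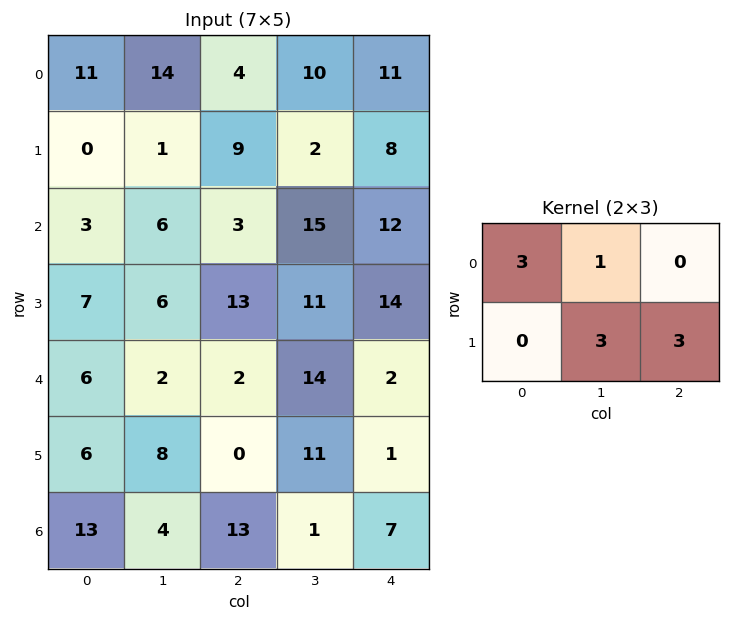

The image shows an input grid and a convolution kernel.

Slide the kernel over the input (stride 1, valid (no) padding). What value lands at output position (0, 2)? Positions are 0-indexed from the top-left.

52

The receptive field on the input at this output position is [4 10 11 / 9 2 8]. Elementwise product with the kernel and sum: 4·3 + 10·1 + 2·3 + 8·3.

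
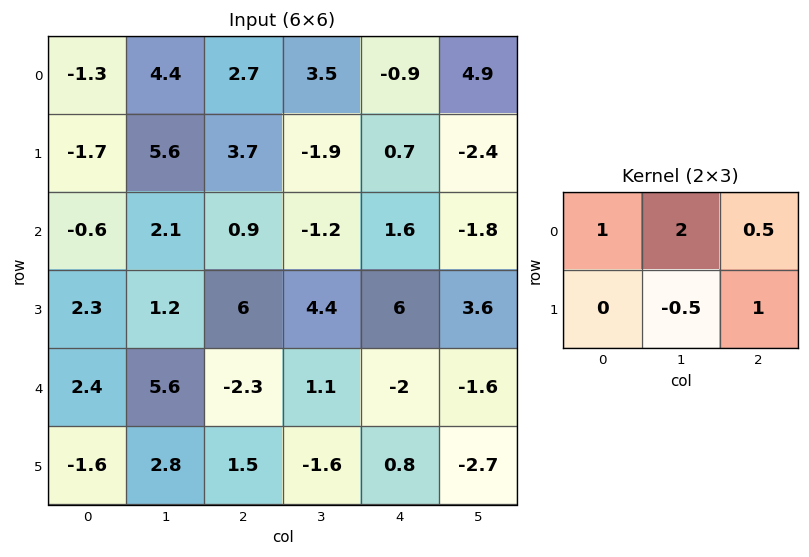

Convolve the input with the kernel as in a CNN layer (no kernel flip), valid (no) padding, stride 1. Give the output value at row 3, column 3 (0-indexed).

17.6

The receptive field on the input at this output position is [4.4 6 3.6 / 1.1 -2 -1.6]. Elementwise product with the kernel and sum: 4.4·1 + 6·2 + 3.6·0.5 + -2·-0.5 + -1.6·1.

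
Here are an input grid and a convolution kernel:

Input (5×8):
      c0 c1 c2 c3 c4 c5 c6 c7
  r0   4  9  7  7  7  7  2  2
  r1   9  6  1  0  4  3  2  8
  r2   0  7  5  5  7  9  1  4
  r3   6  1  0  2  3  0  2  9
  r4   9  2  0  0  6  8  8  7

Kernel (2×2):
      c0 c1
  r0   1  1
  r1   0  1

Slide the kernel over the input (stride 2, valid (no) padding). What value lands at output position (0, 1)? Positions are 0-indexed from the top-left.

The receptive field on the input at this output position is [7 7 / 1 0]. Elementwise product with the kernel and sum: 7·1 + 7·1 + 0·1.

14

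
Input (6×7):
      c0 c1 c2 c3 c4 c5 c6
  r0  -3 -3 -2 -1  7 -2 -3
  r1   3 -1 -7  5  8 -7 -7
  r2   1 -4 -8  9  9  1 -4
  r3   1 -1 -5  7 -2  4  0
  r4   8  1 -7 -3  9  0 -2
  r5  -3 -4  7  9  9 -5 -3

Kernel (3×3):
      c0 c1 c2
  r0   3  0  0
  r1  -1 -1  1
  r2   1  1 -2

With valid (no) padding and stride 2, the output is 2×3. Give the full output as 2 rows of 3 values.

-5 -13 31
21 -56 38

Output[0,0]: The receptive field on the input at this output position is [-3 -3 -2 / 3 -1 -7 / 1 -4 -8]. Elementwise product with the kernel and sum: -3·3 + 3·-1 + -1·-1 + -7·1 + 1·1 + -4·1 + -8·-2.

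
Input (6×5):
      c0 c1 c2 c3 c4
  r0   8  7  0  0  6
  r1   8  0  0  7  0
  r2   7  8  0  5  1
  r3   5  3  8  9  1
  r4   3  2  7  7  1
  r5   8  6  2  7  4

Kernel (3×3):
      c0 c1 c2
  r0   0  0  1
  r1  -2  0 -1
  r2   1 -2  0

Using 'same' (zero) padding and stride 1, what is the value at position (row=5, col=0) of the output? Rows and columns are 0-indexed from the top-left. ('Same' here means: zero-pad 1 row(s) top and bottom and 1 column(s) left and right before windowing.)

-4

The receptive field on the zero-padded input at this output position is [0 3 2 / 0 8 6 / 0 0 0]. Elementwise product with the kernel and sum: 2·1 + 0·-2 + 6·-1 + 0·1 + 0·-2.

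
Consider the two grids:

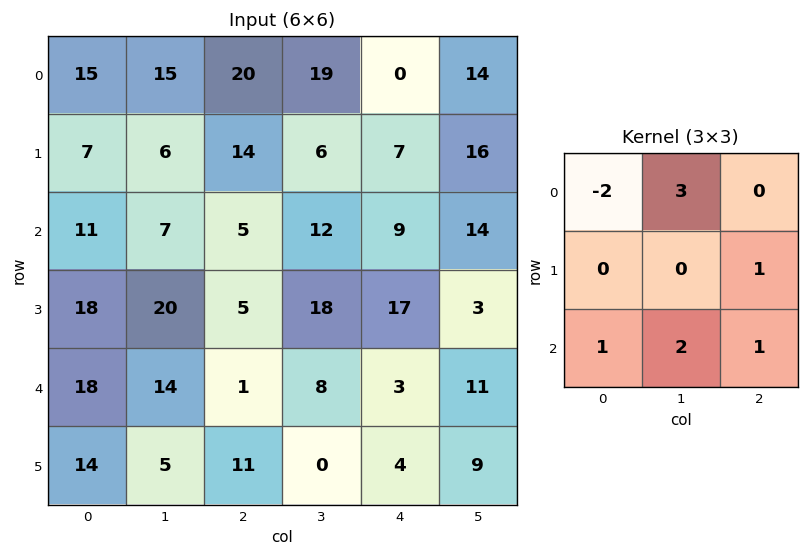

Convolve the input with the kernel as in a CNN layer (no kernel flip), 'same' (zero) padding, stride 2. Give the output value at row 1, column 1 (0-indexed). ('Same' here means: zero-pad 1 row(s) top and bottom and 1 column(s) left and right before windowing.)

90

The receptive field on the zero-padded input at this output position is [6 14 6 / 7 5 12 / 20 5 18]. Elementwise product with the kernel and sum: 6·-2 + 14·3 + 12·1 + 20·1 + 5·2 + 18·1.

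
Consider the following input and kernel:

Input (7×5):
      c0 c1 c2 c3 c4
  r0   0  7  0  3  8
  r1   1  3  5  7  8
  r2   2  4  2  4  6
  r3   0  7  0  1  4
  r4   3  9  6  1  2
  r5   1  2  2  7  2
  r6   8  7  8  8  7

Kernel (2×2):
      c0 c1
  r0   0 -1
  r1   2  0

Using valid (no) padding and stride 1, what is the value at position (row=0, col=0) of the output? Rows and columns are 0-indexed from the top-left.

-5

The receptive field on the input at this output position is [0 7 / 1 3]. Elementwise product with the kernel and sum: 7·-1 + 1·2.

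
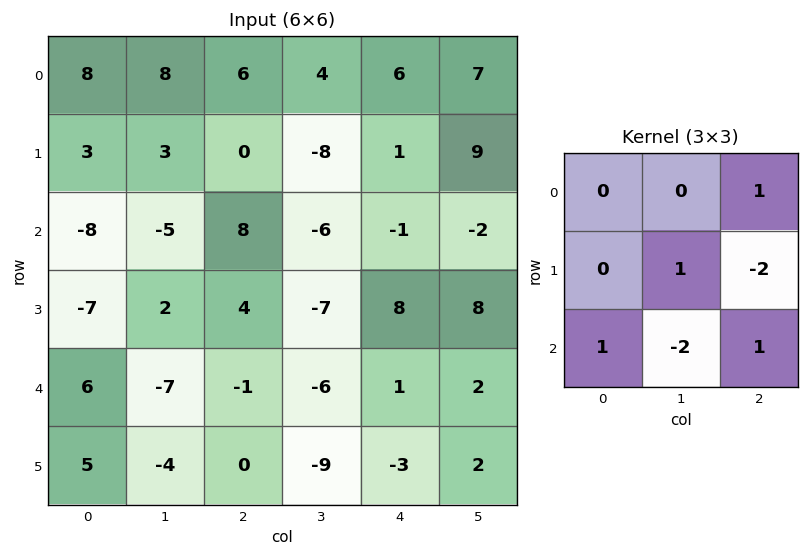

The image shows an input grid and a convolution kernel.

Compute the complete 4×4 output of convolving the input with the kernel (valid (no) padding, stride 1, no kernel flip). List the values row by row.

Output[0,0]: The receptive field on the input at this output position is [8 8 6 / 3 3 0 / -8 -5 8]. Elementwise product with the kernel and sum: 6·1 + 3·1 + 0·-2 + -8·1 + -5·-2 + 8·1.
Output[0,1]: The receptive field on the input at this output position is [8 6 4 / 3 0 -8 / -5 8 -6]. Elementwise product with the kernel and sum: 4·1 + 0·1 + -8·-2 + -5·1 + 8·-2 + -6·1.

19 -7 15 -16
-28 -1 23 -3
21 1 -12 -16
12 -9 15 4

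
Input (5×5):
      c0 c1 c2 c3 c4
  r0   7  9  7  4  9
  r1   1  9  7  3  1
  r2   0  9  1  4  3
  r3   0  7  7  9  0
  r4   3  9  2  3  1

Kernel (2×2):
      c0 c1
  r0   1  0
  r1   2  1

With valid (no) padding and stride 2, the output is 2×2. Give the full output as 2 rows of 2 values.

Output[0,0]: The receptive field on the input at this output position is [7 9 / 1 9]. Elementwise product with the kernel and sum: 7·1 + 1·2 + 9·1.
Output[0,1]: The receptive field on the input at this output position is [7 4 / 7 3]. Elementwise product with the kernel and sum: 7·1 + 7·2 + 3·1.

18 24
7 24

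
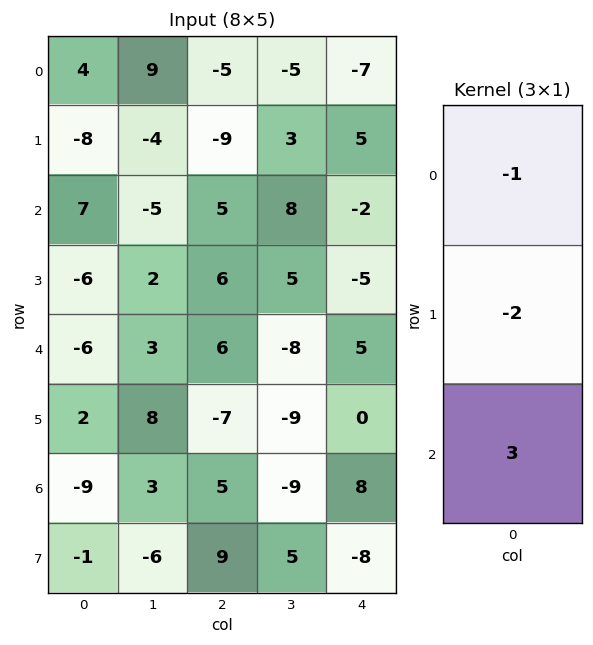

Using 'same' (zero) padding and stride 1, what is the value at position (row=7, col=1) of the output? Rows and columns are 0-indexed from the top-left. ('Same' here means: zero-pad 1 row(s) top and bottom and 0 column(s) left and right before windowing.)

9

The receptive field on the zero-padded input at this output position is [3 / -6 / 0]. Elementwise product with the kernel and sum: 3·-1 + -6·-2 + 0·3.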